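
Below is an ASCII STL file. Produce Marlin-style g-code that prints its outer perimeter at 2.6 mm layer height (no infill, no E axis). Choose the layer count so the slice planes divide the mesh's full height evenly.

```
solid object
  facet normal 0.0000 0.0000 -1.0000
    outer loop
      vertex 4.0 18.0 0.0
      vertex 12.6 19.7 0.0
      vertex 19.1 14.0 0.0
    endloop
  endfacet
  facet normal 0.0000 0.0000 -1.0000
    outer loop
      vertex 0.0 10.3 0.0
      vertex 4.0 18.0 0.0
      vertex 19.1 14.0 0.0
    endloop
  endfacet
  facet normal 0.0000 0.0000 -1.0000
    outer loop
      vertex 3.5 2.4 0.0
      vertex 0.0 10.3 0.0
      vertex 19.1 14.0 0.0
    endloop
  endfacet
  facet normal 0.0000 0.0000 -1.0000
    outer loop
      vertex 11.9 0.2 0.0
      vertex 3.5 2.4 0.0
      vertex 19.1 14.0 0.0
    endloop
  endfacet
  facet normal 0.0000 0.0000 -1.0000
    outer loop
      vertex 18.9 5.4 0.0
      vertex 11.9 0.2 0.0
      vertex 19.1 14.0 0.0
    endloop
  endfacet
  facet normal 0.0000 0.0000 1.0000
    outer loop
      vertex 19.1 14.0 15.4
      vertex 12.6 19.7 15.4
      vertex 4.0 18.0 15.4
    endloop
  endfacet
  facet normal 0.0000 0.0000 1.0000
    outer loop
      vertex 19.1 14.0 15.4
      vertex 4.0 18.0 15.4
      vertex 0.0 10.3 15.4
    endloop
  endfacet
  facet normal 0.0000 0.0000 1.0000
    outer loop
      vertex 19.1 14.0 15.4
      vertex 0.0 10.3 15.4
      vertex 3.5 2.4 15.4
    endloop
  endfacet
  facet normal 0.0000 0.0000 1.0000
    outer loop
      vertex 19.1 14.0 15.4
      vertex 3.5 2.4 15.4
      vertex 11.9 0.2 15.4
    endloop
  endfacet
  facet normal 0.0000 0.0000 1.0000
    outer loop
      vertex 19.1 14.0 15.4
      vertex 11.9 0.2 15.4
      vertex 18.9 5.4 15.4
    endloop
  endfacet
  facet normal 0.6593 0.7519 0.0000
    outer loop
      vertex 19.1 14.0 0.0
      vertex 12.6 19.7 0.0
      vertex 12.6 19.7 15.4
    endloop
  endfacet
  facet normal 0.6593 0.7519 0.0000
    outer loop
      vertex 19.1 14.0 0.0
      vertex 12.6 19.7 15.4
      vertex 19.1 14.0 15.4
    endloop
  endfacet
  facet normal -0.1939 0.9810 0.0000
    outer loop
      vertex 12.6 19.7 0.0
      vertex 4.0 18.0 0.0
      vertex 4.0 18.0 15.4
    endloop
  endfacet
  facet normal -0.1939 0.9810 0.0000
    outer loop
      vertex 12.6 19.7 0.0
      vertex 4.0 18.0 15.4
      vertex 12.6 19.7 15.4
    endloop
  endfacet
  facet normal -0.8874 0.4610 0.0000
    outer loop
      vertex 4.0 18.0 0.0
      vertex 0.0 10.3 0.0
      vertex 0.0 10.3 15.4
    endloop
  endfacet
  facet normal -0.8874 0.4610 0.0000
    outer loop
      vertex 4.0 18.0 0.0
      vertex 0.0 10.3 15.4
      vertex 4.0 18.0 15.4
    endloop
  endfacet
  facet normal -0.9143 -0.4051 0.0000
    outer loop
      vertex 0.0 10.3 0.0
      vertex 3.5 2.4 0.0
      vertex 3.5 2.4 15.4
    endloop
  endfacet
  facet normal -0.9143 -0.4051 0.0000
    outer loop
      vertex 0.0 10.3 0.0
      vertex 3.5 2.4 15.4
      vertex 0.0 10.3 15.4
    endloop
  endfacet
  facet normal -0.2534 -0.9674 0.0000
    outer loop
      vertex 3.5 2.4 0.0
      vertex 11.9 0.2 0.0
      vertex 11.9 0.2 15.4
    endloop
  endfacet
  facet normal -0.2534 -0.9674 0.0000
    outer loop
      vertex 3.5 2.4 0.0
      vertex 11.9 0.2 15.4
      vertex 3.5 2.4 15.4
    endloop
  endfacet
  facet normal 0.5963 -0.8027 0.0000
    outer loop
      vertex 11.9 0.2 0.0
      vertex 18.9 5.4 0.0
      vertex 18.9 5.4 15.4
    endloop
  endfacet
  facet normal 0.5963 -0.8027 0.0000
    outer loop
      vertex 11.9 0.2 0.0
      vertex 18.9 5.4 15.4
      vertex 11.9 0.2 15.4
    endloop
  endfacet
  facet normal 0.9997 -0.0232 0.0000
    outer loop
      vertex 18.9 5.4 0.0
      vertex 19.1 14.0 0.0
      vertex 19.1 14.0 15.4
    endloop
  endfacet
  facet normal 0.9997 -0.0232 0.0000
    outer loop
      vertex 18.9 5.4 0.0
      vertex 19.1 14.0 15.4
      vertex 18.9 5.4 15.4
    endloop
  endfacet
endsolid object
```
; perimeter-only toolpath
G21 ; units = mm
G90 ; absolute positioning
G28 ; home
; layer 1
G0 Z2.6
G0 X19.1 Y14.0
G1 X12.6 Y19.7
G1 X4.0 Y18.0
G1 X0.0 Y10.3
G1 X3.5 Y2.4
G1 X11.9 Y0.2
G1 X18.9 Y5.4
G1 X19.1 Y14.0
; layer 2
G0 Z5.1
G0 X19.1 Y14.0
G1 X12.6 Y19.7
G1 X4.0 Y18.0
G1 X0.0 Y10.3
G1 X3.5 Y2.4
G1 X11.9 Y0.2
G1 X18.9 Y5.4
G1 X19.1 Y14.0
; layer 3
G0 Z7.7
G0 X19.1 Y14.0
G1 X12.6 Y19.7
G1 X4.0 Y18.0
G1 X0.0 Y10.3
G1 X3.5 Y2.4
G1 X11.9 Y0.2
G1 X18.9 Y5.4
G1 X19.1 Y14.0
; layer 4
G0 Z10.3
G0 X19.1 Y14.0
G1 X12.6 Y19.7
G1 X4.0 Y18.0
G1 X0.0 Y10.3
G1 X3.5 Y2.4
G1 X11.9 Y0.2
G1 X18.9 Y5.4
G1 X19.1 Y14.0
; layer 5
G0 Z12.8
G0 X19.1 Y14.0
G1 X12.6 Y19.7
G1 X4.0 Y18.0
G1 X0.0 Y10.3
G1 X3.5 Y2.4
G1 X11.9 Y0.2
G1 X18.9 Y5.4
G1 X19.1 Y14.0
; layer 6
G0 Z15.4
G0 X19.1 Y14.0
G1 X12.6 Y19.7
G1 X4.0 Y18.0
G1 X0.0 Y10.3
G1 X3.5 Y2.4
G1 X11.9 Y0.2
G1 X18.9 Y5.4
G1 X19.1 Y14.0
M2 ; end

The solid is a regular 7-sided prism (a cylinder approximated with 7 flat sides), circumscribed radius ≈ 10 mm, height ≈ 15.4 mm. Slicing at Δz = 2.6 mm — 6 equal slices spanning the solid's height, so layer i sits at z = i·h/6 — gives 6 non-empty perimeters. Each is a 7-segment closed polygon; G0 lifts to the layer z and rapids to the start vertex, then G1 traces the edges.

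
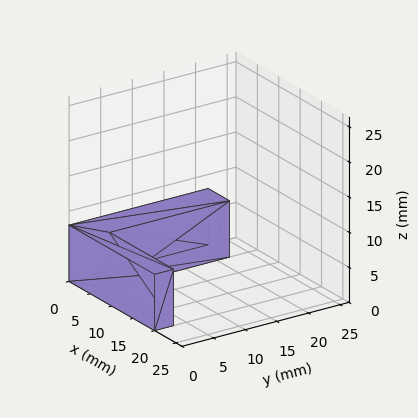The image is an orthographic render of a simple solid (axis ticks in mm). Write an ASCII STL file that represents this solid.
Reading the render: the shape is an L-shaped prism: outer 20 × 22 mm, arm thicknesses ≈ 3 mm (horizontal) and 5 mm (vertical), extruded 8 mm in z (dimensions read to the nearest mm from the axis ticks). For the STL, each face is triangulated and given an outward normal.

solid part
  facet normal 0.0000 0.0000 -1.0000
    outer loop
      vertex 20.00 3.00 0.00
      vertex 20.00 0.00 0.00
      vertex 0.00 0.00 0.00
    endloop
  endfacet
  facet normal 0.0000 0.0000 -1.0000
    outer loop
      vertex 5.00 3.00 0.00
      vertex 20.00 3.00 0.00
      vertex 0.00 0.00 0.00
    endloop
  endfacet
  facet normal 0.0000 0.0000 -1.0000
    outer loop
      vertex 5.00 22.00 0.00
      vertex 5.00 3.00 0.00
      vertex 0.00 0.00 0.00
    endloop
  endfacet
  facet normal 0.0000 0.0000 -1.0000
    outer loop
      vertex 0.00 22.00 0.00
      vertex 5.00 22.00 0.00
      vertex 0.00 0.00 0.00
    endloop
  endfacet
  facet normal 0.0000 0.0000 1.0000
    outer loop
      vertex 0.00 0.00 8.00
      vertex 20.00 0.00 8.00
      vertex 20.00 3.00 8.00
    endloop
  endfacet
  facet normal 0.0000 0.0000 1.0000
    outer loop
      vertex 0.00 0.00 8.00
      vertex 20.00 3.00 8.00
      vertex 5.00 3.00 8.00
    endloop
  endfacet
  facet normal 0.0000 0.0000 1.0000
    outer loop
      vertex 0.00 0.00 8.00
      vertex 5.00 3.00 8.00
      vertex 5.00 22.00 8.00
    endloop
  endfacet
  facet normal 0.0000 0.0000 1.0000
    outer loop
      vertex 0.00 0.00 8.00
      vertex 5.00 22.00 8.00
      vertex 0.00 22.00 8.00
    endloop
  endfacet
  facet normal 0.0000 -1.0000 0.0000
    outer loop
      vertex 0.00 0.00 0.00
      vertex 20.00 0.00 0.00
      vertex 20.00 0.00 8.00
    endloop
  endfacet
  facet normal 0.0000 -1.0000 0.0000
    outer loop
      vertex 0.00 0.00 0.00
      vertex 20.00 0.00 8.00
      vertex 0.00 0.00 8.00
    endloop
  endfacet
  facet normal 1.0000 0.0000 0.0000
    outer loop
      vertex 20.00 0.00 0.00
      vertex 20.00 3.00 0.00
      vertex 20.00 3.00 8.00
    endloop
  endfacet
  facet normal 1.0000 0.0000 0.0000
    outer loop
      vertex 20.00 0.00 0.00
      vertex 20.00 3.00 8.00
      vertex 20.00 0.00 8.00
    endloop
  endfacet
  facet normal 0.0000 1.0000 0.0000
    outer loop
      vertex 20.00 3.00 0.00
      vertex 5.00 3.00 0.00
      vertex 5.00 3.00 8.00
    endloop
  endfacet
  facet normal 0.0000 1.0000 0.0000
    outer loop
      vertex 20.00 3.00 0.00
      vertex 5.00 3.00 8.00
      vertex 20.00 3.00 8.00
    endloop
  endfacet
  facet normal 1.0000 0.0000 0.0000
    outer loop
      vertex 5.00 3.00 0.00
      vertex 5.00 22.00 0.00
      vertex 5.00 22.00 8.00
    endloop
  endfacet
  facet normal 1.0000 0.0000 0.0000
    outer loop
      vertex 5.00 3.00 0.00
      vertex 5.00 22.00 8.00
      vertex 5.00 3.00 8.00
    endloop
  endfacet
  facet normal 0.0000 1.0000 0.0000
    outer loop
      vertex 5.00 22.00 0.00
      vertex 0.00 22.00 0.00
      vertex 0.00 22.00 8.00
    endloop
  endfacet
  facet normal 0.0000 1.0000 0.0000
    outer loop
      vertex 5.00 22.00 0.00
      vertex 0.00 22.00 8.00
      vertex 5.00 22.00 8.00
    endloop
  endfacet
  facet normal -1.0000 0.0000 0.0000
    outer loop
      vertex 0.00 22.00 0.00
      vertex 0.00 0.00 0.00
      vertex 0.00 0.00 8.00
    endloop
  endfacet
  facet normal -1.0000 0.0000 0.0000
    outer loop
      vertex 0.00 22.00 0.00
      vertex 0.00 0.00 8.00
      vertex 0.00 22.00 8.00
    endloop
  endfacet
endsolid part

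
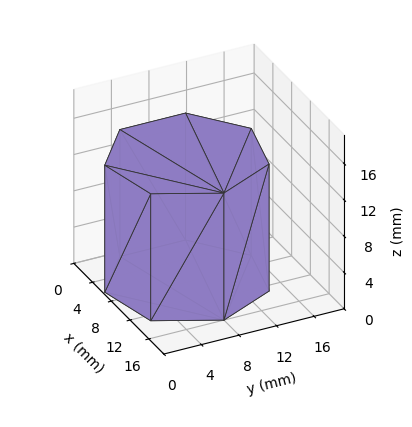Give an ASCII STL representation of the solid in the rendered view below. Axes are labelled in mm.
Reading the render: the shape is a regular 7-sided prism (a cylinder approximated with 7 flat sides), circumscribed radius ≈ 8 mm, height ≈ 14 mm (dimensions read to the nearest mm from the axis ticks). For the STL, each face is triangulated and given an outward normal.

solid part
  facet normal 0.0000 0.0000 -1.0000
    outer loop
      vertex 6.2 15.8 0.0
      vertex 13.0 14.3 0.0
      vertex 16.0 8.0 0.0
    endloop
  endfacet
  facet normal 0.0000 0.0000 -1.0000
    outer loop
      vertex 0.8 11.5 0.0
      vertex 6.2 15.8 0.0
      vertex 16.0 8.0 0.0
    endloop
  endfacet
  facet normal 0.0000 0.0000 -1.0000
    outer loop
      vertex 0.8 4.5 0.0
      vertex 0.8 11.5 0.0
      vertex 16.0 8.0 0.0
    endloop
  endfacet
  facet normal 0.0000 0.0000 -1.0000
    outer loop
      vertex 6.2 0.2 0.0
      vertex 0.8 4.5 0.0
      vertex 16.0 8.0 0.0
    endloop
  endfacet
  facet normal 0.0000 0.0000 -1.0000
    outer loop
      vertex 13.0 1.7 0.0
      vertex 6.2 0.2 0.0
      vertex 16.0 8.0 0.0
    endloop
  endfacet
  facet normal 0.0000 0.0000 1.0000
    outer loop
      vertex 16.0 8.0 14.0
      vertex 13.0 14.3 14.0
      vertex 6.2 15.8 14.0
    endloop
  endfacet
  facet normal 0.0000 0.0000 1.0000
    outer loop
      vertex 16.0 8.0 14.0
      vertex 6.2 15.8 14.0
      vertex 0.8 11.5 14.0
    endloop
  endfacet
  facet normal 0.0000 0.0000 1.0000
    outer loop
      vertex 16.0 8.0 14.0
      vertex 0.8 11.5 14.0
      vertex 0.8 4.5 14.0
    endloop
  endfacet
  facet normal 0.0000 0.0000 1.0000
    outer loop
      vertex 16.0 8.0 14.0
      vertex 0.8 4.5 14.0
      vertex 6.2 0.2 14.0
    endloop
  endfacet
  facet normal 0.0000 0.0000 1.0000
    outer loop
      vertex 16.0 8.0 14.0
      vertex 6.2 0.2 14.0
      vertex 13.0 1.7 14.0
    endloop
  endfacet
  facet normal 0.9029 0.4299 0.0000
    outer loop
      vertex 16.0 8.0 0.0
      vertex 13.0 14.3 0.0
      vertex 13.0 14.3 14.0
    endloop
  endfacet
  facet normal 0.9029 0.4299 0.0000
    outer loop
      vertex 16.0 8.0 0.0
      vertex 13.0 14.3 14.0
      vertex 16.0 8.0 14.0
    endloop
  endfacet
  facet normal 0.2154 0.9765 0.0000
    outer loop
      vertex 13.0 14.3 0.0
      vertex 6.2 15.8 0.0
      vertex 6.2 15.8 14.0
    endloop
  endfacet
  facet normal 0.2154 0.9765 0.0000
    outer loop
      vertex 13.0 14.3 0.0
      vertex 6.2 15.8 14.0
      vertex 13.0 14.3 14.0
    endloop
  endfacet
  facet normal -0.6229 0.7823 0.0000
    outer loop
      vertex 6.2 15.8 0.0
      vertex 0.8 11.5 0.0
      vertex 0.8 11.5 14.0
    endloop
  endfacet
  facet normal -0.6229 0.7823 0.0000
    outer loop
      vertex 6.2 15.8 0.0
      vertex 0.8 11.5 14.0
      vertex 6.2 15.8 14.0
    endloop
  endfacet
  facet normal -1.0000 0.0000 0.0000
    outer loop
      vertex 0.8 11.5 0.0
      vertex 0.8 4.5 0.0
      vertex 0.8 4.5 14.0
    endloop
  endfacet
  facet normal -1.0000 0.0000 0.0000
    outer loop
      vertex 0.8 11.5 0.0
      vertex 0.8 4.5 14.0
      vertex 0.8 11.5 14.0
    endloop
  endfacet
  facet normal -0.6229 -0.7823 0.0000
    outer loop
      vertex 0.8 4.5 0.0
      vertex 6.2 0.2 0.0
      vertex 6.2 0.2 14.0
    endloop
  endfacet
  facet normal -0.6229 -0.7823 0.0000
    outer loop
      vertex 0.8 4.5 0.0
      vertex 6.2 0.2 14.0
      vertex 0.8 4.5 14.0
    endloop
  endfacet
  facet normal 0.2154 -0.9765 0.0000
    outer loop
      vertex 6.2 0.2 0.0
      vertex 13.0 1.7 0.0
      vertex 13.0 1.7 14.0
    endloop
  endfacet
  facet normal 0.2154 -0.9765 0.0000
    outer loop
      vertex 6.2 0.2 0.0
      vertex 13.0 1.7 14.0
      vertex 6.2 0.2 14.0
    endloop
  endfacet
  facet normal 0.9029 -0.4299 0.0000
    outer loop
      vertex 13.0 1.7 0.0
      vertex 16.0 8.0 0.0
      vertex 16.0 8.0 14.0
    endloop
  endfacet
  facet normal 0.9029 -0.4299 0.0000
    outer loop
      vertex 13.0 1.7 0.0
      vertex 16.0 8.0 14.0
      vertex 13.0 1.7 14.0
    endloop
  endfacet
endsolid part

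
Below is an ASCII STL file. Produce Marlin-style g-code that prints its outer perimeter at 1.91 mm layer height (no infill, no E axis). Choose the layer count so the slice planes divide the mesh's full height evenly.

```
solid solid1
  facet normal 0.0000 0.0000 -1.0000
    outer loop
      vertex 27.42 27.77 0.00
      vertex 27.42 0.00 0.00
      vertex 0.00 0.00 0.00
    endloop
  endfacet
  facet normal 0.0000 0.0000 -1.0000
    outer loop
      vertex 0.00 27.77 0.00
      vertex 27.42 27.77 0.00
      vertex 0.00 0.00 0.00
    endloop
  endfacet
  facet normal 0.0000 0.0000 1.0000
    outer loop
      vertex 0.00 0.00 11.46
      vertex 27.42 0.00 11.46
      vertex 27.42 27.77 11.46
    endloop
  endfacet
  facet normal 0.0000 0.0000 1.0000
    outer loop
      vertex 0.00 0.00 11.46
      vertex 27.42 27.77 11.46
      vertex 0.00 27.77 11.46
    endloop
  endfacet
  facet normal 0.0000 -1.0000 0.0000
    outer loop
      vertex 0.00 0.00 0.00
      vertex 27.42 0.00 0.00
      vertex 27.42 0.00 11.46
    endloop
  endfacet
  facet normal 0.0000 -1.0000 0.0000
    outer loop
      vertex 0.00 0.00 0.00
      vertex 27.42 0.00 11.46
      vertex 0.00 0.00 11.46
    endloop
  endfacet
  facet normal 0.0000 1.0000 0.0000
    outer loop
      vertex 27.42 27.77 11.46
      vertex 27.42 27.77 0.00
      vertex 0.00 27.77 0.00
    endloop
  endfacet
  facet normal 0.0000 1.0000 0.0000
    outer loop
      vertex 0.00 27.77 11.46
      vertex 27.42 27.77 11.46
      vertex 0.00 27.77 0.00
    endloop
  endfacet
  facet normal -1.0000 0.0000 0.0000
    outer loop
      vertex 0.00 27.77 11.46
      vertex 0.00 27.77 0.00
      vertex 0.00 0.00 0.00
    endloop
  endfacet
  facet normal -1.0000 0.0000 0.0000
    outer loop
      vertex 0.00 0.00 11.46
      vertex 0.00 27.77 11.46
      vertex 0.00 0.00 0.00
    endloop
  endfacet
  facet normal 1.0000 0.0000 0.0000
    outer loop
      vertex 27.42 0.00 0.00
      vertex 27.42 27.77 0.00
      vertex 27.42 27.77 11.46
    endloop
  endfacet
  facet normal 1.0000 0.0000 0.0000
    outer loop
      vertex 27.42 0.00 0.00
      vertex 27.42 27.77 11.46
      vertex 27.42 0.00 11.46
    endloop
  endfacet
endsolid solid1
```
; perimeter-only toolpath
G21 ; units = mm
G90 ; absolute positioning
G28 ; home
; layer 1
G0 Z1.91
G0 X0.00 Y0.00
G1 X27.42 Y0.00
G1 X27.42 Y27.77
G1 X0.00 Y27.77
G1 X0.00 Y0.00
; layer 2
G0 Z3.82
G0 X0.00 Y0.00
G1 X27.42 Y0.00
G1 X27.42 Y27.77
G1 X0.00 Y27.77
G1 X0.00 Y0.00
; layer 3
G0 Z5.73
G0 X0.00 Y0.00
G1 X27.42 Y0.00
G1 X27.42 Y27.77
G1 X0.00 Y27.77
G1 X0.00 Y0.00
; layer 4
G0 Z7.64
G0 X0.00 Y0.00
G1 X27.42 Y0.00
G1 X27.42 Y27.77
G1 X0.00 Y27.77
G1 X0.00 Y0.00
; layer 5
G0 Z9.55
G0 X0.00 Y0.00
G1 X27.42 Y0.00
G1 X27.42 Y27.77
G1 X0.00 Y27.77
G1 X0.00 Y0.00
; layer 6
G0 Z11.46
G0 X0.00 Y0.00
G1 X27.42 Y0.00
G1 X27.42 Y27.77
G1 X0.00 Y27.77
G1 X0.00 Y0.00
M2 ; end

The solid is a rectangular box, roughly 27.4 × 27.8 mm footprint and 11.5 mm tall. Slicing at Δz = 1.91 mm — 6 equal slices spanning the solid's height, so layer i sits at z = i·h/6 — gives 6 non-empty perimeters. Each is a 4-segment closed polygon; G0 lifts to the layer z and rapids to the start vertex, then G1 traces the edges.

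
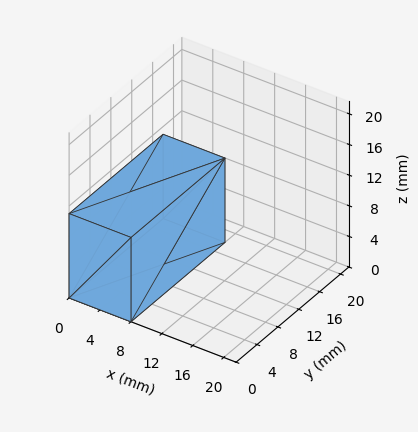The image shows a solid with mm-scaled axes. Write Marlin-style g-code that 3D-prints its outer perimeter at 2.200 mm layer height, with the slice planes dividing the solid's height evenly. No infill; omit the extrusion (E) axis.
Reading the render: the shape is a rectangular box, roughly 8 × 18 mm footprint and 11 mm tall (dimensions read to the nearest mm from the axis ticks). For the g-code, the solid's height is divided into equal slices at the stated Δz and each level perimeter traced with G1 moves after a G0 lift.

; perimeter-only toolpath
G21 ; units = mm
G90 ; absolute positioning
G28 ; home
; layer 1
G0 Z2.200
G0 X0.000 Y0.000
G1 X8.000 Y0.000
G1 X8.000 Y18.000
G1 X0.000 Y18.000
G1 X0.000 Y0.000
; layer 2
G0 Z4.400
G0 X0.000 Y0.000
G1 X8.000 Y0.000
G1 X8.000 Y18.000
G1 X0.000 Y18.000
G1 X0.000 Y0.000
; layer 3
G0 Z6.600
G0 X0.000 Y0.000
G1 X8.000 Y0.000
G1 X8.000 Y18.000
G1 X0.000 Y18.000
G1 X0.000 Y0.000
; layer 4
G0 Z8.800
G0 X0.000 Y0.000
G1 X8.000 Y0.000
G1 X8.000 Y18.000
G1 X0.000 Y18.000
G1 X0.000 Y0.000
; layer 5
G0 Z11.000
G0 X0.000 Y0.000
G1 X8.000 Y0.000
G1 X8.000 Y18.000
G1 X0.000 Y18.000
G1 X0.000 Y0.000
M2 ; end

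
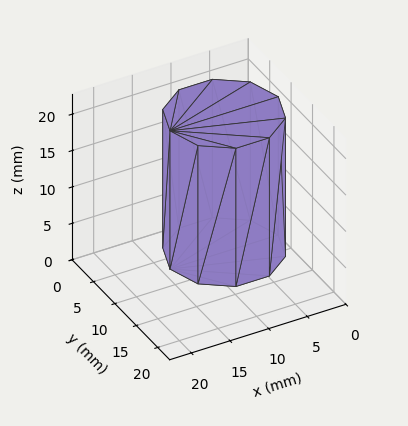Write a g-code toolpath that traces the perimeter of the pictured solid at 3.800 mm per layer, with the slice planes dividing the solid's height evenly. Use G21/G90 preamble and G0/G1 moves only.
Reading the render: the shape is a regular 10-sided prism (a cylinder approximated with 10 flat sides), circumscribed radius ≈ 7 mm, height ≈ 19 mm (dimensions read to the nearest mm from the axis ticks). For the g-code, the solid's height is divided into equal slices at the stated Δz and each level perimeter traced with G1 moves after a G0 lift.

; perimeter-only toolpath
G21 ; units = mm
G90 ; absolute positioning
G28 ; home
; layer 1
G0 Z3.800
G0 X14.000 Y7.000
G1 X12.663 Y11.114
G1 X9.163 Y13.657
G1 X4.837 Y13.657
G1 X1.337 Y11.114
G1 X0.000 Y7.000
G1 X1.337 Y2.886
G1 X4.837 Y0.343
G1 X9.163 Y0.343
G1 X12.663 Y2.886
G1 X14.000 Y7.000
; layer 2
G0 Z7.600
G0 X14.000 Y7.000
G1 X12.663 Y11.114
G1 X9.163 Y13.657
G1 X4.837 Y13.657
G1 X1.337 Y11.114
G1 X0.000 Y7.000
G1 X1.337 Y2.886
G1 X4.837 Y0.343
G1 X9.163 Y0.343
G1 X12.663 Y2.886
G1 X14.000 Y7.000
; layer 3
G0 Z11.400
G0 X14.000 Y7.000
G1 X12.663 Y11.114
G1 X9.163 Y13.657
G1 X4.837 Y13.657
G1 X1.337 Y11.114
G1 X0.000 Y7.000
G1 X1.337 Y2.886
G1 X4.837 Y0.343
G1 X9.163 Y0.343
G1 X12.663 Y2.886
G1 X14.000 Y7.000
; layer 4
G0 Z15.200
G0 X14.000 Y7.000
G1 X12.663 Y11.114
G1 X9.163 Y13.657
G1 X4.837 Y13.657
G1 X1.337 Y11.114
G1 X0.000 Y7.000
G1 X1.337 Y2.886
G1 X4.837 Y0.343
G1 X9.163 Y0.343
G1 X12.663 Y2.886
G1 X14.000 Y7.000
; layer 5
G0 Z19.000
G0 X14.000 Y7.000
G1 X12.663 Y11.114
G1 X9.163 Y13.657
G1 X4.837 Y13.657
G1 X1.337 Y11.114
G1 X0.000 Y7.000
G1 X1.337 Y2.886
G1 X4.837 Y0.343
G1 X9.163 Y0.343
G1 X12.663 Y2.886
G1 X14.000 Y7.000
M2 ; end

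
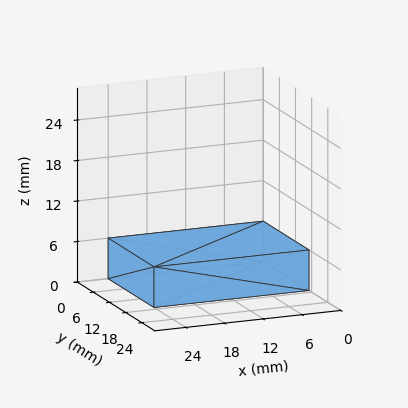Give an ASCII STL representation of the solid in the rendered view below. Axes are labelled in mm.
Reading the render: the shape is a rectangular box, roughly 24 × 17 mm footprint and 6 mm tall (dimensions read to the nearest mm from the axis ticks). For the STL, each face is triangulated and given an outward normal.

solid part
  facet normal 0.0000 0.0000 -1.0000
    outer loop
      vertex 24.0 17.0 0.0
      vertex 24.0 0.0 0.0
      vertex 0.0 0.0 0.0
    endloop
  endfacet
  facet normal 0.0000 0.0000 -1.0000
    outer loop
      vertex 0.0 17.0 0.0
      vertex 24.0 17.0 0.0
      vertex 0.0 0.0 0.0
    endloop
  endfacet
  facet normal 0.0000 0.0000 1.0000
    outer loop
      vertex 0.0 0.0 6.0
      vertex 24.0 0.0 6.0
      vertex 24.0 17.0 6.0
    endloop
  endfacet
  facet normal 0.0000 0.0000 1.0000
    outer loop
      vertex 0.0 0.0 6.0
      vertex 24.0 17.0 6.0
      vertex 0.0 17.0 6.0
    endloop
  endfacet
  facet normal 0.0000 -1.0000 0.0000
    outer loop
      vertex 0.0 0.0 0.0
      vertex 24.0 0.0 0.0
      vertex 24.0 0.0 6.0
    endloop
  endfacet
  facet normal 0.0000 -1.0000 0.0000
    outer loop
      vertex 0.0 0.0 0.0
      vertex 24.0 0.0 6.0
      vertex 0.0 0.0 6.0
    endloop
  endfacet
  facet normal 0.0000 1.0000 0.0000
    outer loop
      vertex 24.0 17.0 6.0
      vertex 24.0 17.0 0.0
      vertex 0.0 17.0 0.0
    endloop
  endfacet
  facet normal 0.0000 1.0000 0.0000
    outer loop
      vertex 0.0 17.0 6.0
      vertex 24.0 17.0 6.0
      vertex 0.0 17.0 0.0
    endloop
  endfacet
  facet normal -1.0000 0.0000 0.0000
    outer loop
      vertex 0.0 17.0 6.0
      vertex 0.0 17.0 0.0
      vertex 0.0 0.0 0.0
    endloop
  endfacet
  facet normal -1.0000 0.0000 0.0000
    outer loop
      vertex 0.0 0.0 6.0
      vertex 0.0 17.0 6.0
      vertex 0.0 0.0 0.0
    endloop
  endfacet
  facet normal 1.0000 0.0000 0.0000
    outer loop
      vertex 24.0 0.0 0.0
      vertex 24.0 17.0 0.0
      vertex 24.0 17.0 6.0
    endloop
  endfacet
  facet normal 1.0000 0.0000 0.0000
    outer loop
      vertex 24.0 0.0 0.0
      vertex 24.0 17.0 6.0
      vertex 24.0 0.0 6.0
    endloop
  endfacet
endsolid part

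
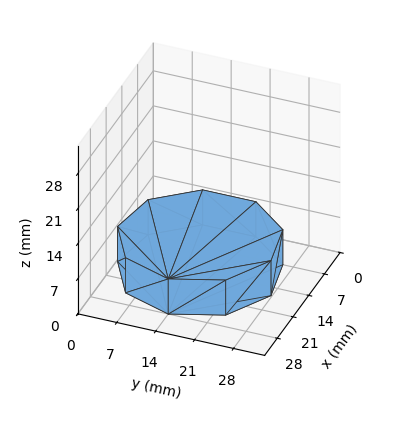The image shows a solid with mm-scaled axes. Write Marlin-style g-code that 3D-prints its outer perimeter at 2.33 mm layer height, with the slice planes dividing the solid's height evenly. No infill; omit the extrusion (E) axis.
Reading the render: the shape is a regular 9-sided prism (a cylinder approximated with 9 flat sides), circumscribed radius ≈ 14 mm, height ≈ 7 mm (dimensions read to the nearest mm from the axis ticks). For the g-code, the solid's height is divided into equal slices at the stated Δz and each level perimeter traced with G1 moves after a G0 lift.

; perimeter-only toolpath
G21 ; units = mm
G90 ; absolute positioning
G28 ; home
; layer 1
G0 Z2.33
G0 X28.00 Y14.00
G1 X24.72 Y23.00
G1 X16.43 Y27.79
G1 X7.00 Y26.12
G1 X0.84 Y18.79
G1 X0.84 Y9.21
G1 X7.00 Y1.88
G1 X16.43 Y0.21
G1 X24.72 Y5.00
G1 X28.00 Y14.00
; layer 2
G0 Z4.67
G0 X28.00 Y14.00
G1 X24.72 Y23.00
G1 X16.43 Y27.79
G1 X7.00 Y26.12
G1 X0.84 Y18.79
G1 X0.84 Y9.21
G1 X7.00 Y1.88
G1 X16.43 Y0.21
G1 X24.72 Y5.00
G1 X28.00 Y14.00
; layer 3
G0 Z7.00
G0 X28.00 Y14.00
G1 X24.72 Y23.00
G1 X16.43 Y27.79
G1 X7.00 Y26.12
G1 X0.84 Y18.79
G1 X0.84 Y9.21
G1 X7.00 Y1.88
G1 X16.43 Y0.21
G1 X24.72 Y5.00
G1 X28.00 Y14.00
M2 ; end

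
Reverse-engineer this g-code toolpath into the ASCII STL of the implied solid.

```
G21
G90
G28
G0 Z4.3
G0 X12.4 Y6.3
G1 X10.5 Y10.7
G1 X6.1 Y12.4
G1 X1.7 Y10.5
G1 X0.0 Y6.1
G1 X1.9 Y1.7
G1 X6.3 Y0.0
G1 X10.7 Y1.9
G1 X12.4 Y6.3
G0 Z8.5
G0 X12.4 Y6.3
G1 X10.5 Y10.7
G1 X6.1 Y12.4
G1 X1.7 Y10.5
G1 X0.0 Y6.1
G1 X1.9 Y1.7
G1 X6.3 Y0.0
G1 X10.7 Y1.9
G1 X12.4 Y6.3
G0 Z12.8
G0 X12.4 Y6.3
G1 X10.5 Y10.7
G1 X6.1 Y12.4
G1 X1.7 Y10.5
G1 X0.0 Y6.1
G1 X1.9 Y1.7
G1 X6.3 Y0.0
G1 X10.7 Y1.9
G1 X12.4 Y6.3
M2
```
solid part
  facet normal 0.0000 0.0000 -1.0000
    outer loop
      vertex 6.1 12.4 0.0
      vertex 10.5 10.7 0.0
      vertex 12.4 6.3 0.0
    endloop
  endfacet
  facet normal 0.0000 0.0000 -1.0000
    outer loop
      vertex 1.7 10.5 0.0
      vertex 6.1 12.4 0.0
      vertex 12.4 6.3 0.0
    endloop
  endfacet
  facet normal 0.0000 0.0000 -1.0000
    outer loop
      vertex 0.0 6.1 0.0
      vertex 1.7 10.5 0.0
      vertex 12.4 6.3 0.0
    endloop
  endfacet
  facet normal 0.0000 0.0000 -1.0000
    outer loop
      vertex 1.9 1.7 0.0
      vertex 0.0 6.1 0.0
      vertex 12.4 6.3 0.0
    endloop
  endfacet
  facet normal 0.0000 0.0000 -1.0000
    outer loop
      vertex 6.3 0.0 0.0
      vertex 1.9 1.7 0.0
      vertex 12.4 6.3 0.0
    endloop
  endfacet
  facet normal 0.0000 0.0000 -1.0000
    outer loop
      vertex 10.7 1.9 0.0
      vertex 6.3 0.0 0.0
      vertex 12.4 6.3 0.0
    endloop
  endfacet
  facet normal 0.0000 0.0000 1.0000
    outer loop
      vertex 12.4 6.3 12.8
      vertex 10.5 10.7 12.8
      vertex 6.1 12.4 12.8
    endloop
  endfacet
  facet normal 0.0000 0.0000 1.0000
    outer loop
      vertex 12.4 6.3 12.8
      vertex 6.1 12.4 12.8
      vertex 1.7 10.5 12.8
    endloop
  endfacet
  facet normal 0.0000 0.0000 1.0000
    outer loop
      vertex 12.4 6.3 12.8
      vertex 1.7 10.5 12.8
      vertex 0.0 6.1 12.8
    endloop
  endfacet
  facet normal 0.0000 0.0000 1.0000
    outer loop
      vertex 12.4 6.3 12.8
      vertex 0.0 6.1 12.8
      vertex 1.9 1.7 12.8
    endloop
  endfacet
  facet normal 0.0000 0.0000 1.0000
    outer loop
      vertex 12.4 6.3 12.8
      vertex 1.9 1.7 12.8
      vertex 6.3 0.0 12.8
    endloop
  endfacet
  facet normal 0.0000 0.0000 1.0000
    outer loop
      vertex 12.4 6.3 12.8
      vertex 6.3 0.0 12.8
      vertex 10.7 1.9 12.8
    endloop
  endfacet
  facet normal 0.9181 0.3964 0.0000
    outer loop
      vertex 12.4 6.3 0.0
      vertex 10.5 10.7 0.0
      vertex 10.5 10.7 12.8
    endloop
  endfacet
  facet normal 0.9181 0.3964 0.0000
    outer loop
      vertex 12.4 6.3 0.0
      vertex 10.5 10.7 12.8
      vertex 12.4 6.3 12.8
    endloop
  endfacet
  facet normal 0.3604 0.9328 0.0000
    outer loop
      vertex 10.5 10.7 0.0
      vertex 6.1 12.4 0.0
      vertex 6.1 12.4 12.8
    endloop
  endfacet
  facet normal 0.3604 0.9328 0.0000
    outer loop
      vertex 10.5 10.7 0.0
      vertex 6.1 12.4 12.8
      vertex 10.5 10.7 12.8
    endloop
  endfacet
  facet normal -0.3964 0.9181 0.0000
    outer loop
      vertex 6.1 12.4 0.0
      vertex 1.7 10.5 0.0
      vertex 1.7 10.5 12.8
    endloop
  endfacet
  facet normal -0.3964 0.9181 0.0000
    outer loop
      vertex 6.1 12.4 0.0
      vertex 1.7 10.5 12.8
      vertex 6.1 12.4 12.8
    endloop
  endfacet
  facet normal -0.9328 0.3604 0.0000
    outer loop
      vertex 1.7 10.5 0.0
      vertex 0.0 6.1 0.0
      vertex 0.0 6.1 12.8
    endloop
  endfacet
  facet normal -0.9328 0.3604 0.0000
    outer loop
      vertex 1.7 10.5 0.0
      vertex 0.0 6.1 12.8
      vertex 1.7 10.5 12.8
    endloop
  endfacet
  facet normal -0.9181 -0.3964 0.0000
    outer loop
      vertex 0.0 6.1 0.0
      vertex 1.9 1.7 0.0
      vertex 1.9 1.7 12.8
    endloop
  endfacet
  facet normal -0.9181 -0.3964 0.0000
    outer loop
      vertex 0.0 6.1 0.0
      vertex 1.9 1.7 12.8
      vertex 0.0 6.1 12.8
    endloop
  endfacet
  facet normal -0.3604 -0.9328 0.0000
    outer loop
      vertex 1.9 1.7 0.0
      vertex 6.3 0.0 0.0
      vertex 6.3 0.0 12.8
    endloop
  endfacet
  facet normal -0.3604 -0.9328 0.0000
    outer loop
      vertex 1.9 1.7 0.0
      vertex 6.3 0.0 12.8
      vertex 1.9 1.7 12.8
    endloop
  endfacet
  facet normal 0.3964 -0.9181 0.0000
    outer loop
      vertex 6.3 0.0 0.0
      vertex 10.7 1.9 0.0
      vertex 10.7 1.9 12.8
    endloop
  endfacet
  facet normal 0.3964 -0.9181 0.0000
    outer loop
      vertex 6.3 0.0 0.0
      vertex 10.7 1.9 12.8
      vertex 6.3 0.0 12.8
    endloop
  endfacet
  facet normal 0.9328 -0.3604 0.0000
    outer loop
      vertex 10.7 1.9 0.0
      vertex 12.4 6.3 0.0
      vertex 12.4 6.3 12.8
    endloop
  endfacet
  facet normal 0.9328 -0.3604 0.0000
    outer loop
      vertex 10.7 1.9 0.0
      vertex 12.4 6.3 12.8
      vertex 10.7 1.9 12.8
    endloop
  endfacet
endsolid part

The G0 Z moves step by Δz≈4.3 mm. Every layer's G1 loop is the same polygon, so the solid is a straight extrusion of it from z=0 to z≈12.8. Closing with flat bottom and top caps and triangulating gives 28 facets — a regular 8-sided prism (a cylinder approximated with 8 flat sides), circumscribed radius ≈ 6.2 mm, height ≈ 12.8 mm.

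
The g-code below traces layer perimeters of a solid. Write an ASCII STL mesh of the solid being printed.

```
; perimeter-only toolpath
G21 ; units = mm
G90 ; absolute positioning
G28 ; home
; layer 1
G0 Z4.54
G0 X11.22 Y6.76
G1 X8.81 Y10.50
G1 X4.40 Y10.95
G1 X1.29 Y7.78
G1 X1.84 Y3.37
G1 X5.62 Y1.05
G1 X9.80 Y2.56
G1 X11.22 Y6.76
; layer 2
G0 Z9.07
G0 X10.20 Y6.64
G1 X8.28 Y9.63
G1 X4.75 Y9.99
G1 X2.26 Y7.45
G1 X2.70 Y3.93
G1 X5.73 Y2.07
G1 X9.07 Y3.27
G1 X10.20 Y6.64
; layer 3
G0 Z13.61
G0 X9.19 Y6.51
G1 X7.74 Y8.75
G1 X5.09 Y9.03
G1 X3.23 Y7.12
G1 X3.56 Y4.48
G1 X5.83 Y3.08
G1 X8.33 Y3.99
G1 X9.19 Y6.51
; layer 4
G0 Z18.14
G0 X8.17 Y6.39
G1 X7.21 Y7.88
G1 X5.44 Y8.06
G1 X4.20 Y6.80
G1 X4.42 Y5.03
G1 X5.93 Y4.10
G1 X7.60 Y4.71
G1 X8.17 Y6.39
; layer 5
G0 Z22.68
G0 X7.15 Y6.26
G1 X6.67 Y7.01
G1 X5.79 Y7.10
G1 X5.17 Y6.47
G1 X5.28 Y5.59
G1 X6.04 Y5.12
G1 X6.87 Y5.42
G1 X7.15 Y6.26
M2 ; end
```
solid part
  facet normal 0.0000 0.0000 -1.0000
    outer loop
      vertex 4.05 11.91 0.00
      vertex 9.35 11.37 0.00
      vertex 12.23 6.89 0.00
    endloop
  endfacet
  facet normal 0.0000 0.0000 -1.0000
    outer loop
      vertex 0.32 8.11 0.00
      vertex 4.05 11.91 0.00
      vertex 12.23 6.89 0.00
    endloop
  endfacet
  facet normal 0.0000 0.0000 -1.0000
    outer loop
      vertex 0.98 2.82 0.00
      vertex 0.32 8.11 0.00
      vertex 12.23 6.89 0.00
    endloop
  endfacet
  facet normal 0.0000 0.0000 -1.0000
    outer loop
      vertex 5.52 0.03 0.00
      vertex 0.98 2.82 0.00
      vertex 12.23 6.89 0.00
    endloop
  endfacet
  facet normal 0.0000 0.0000 -1.0000
    outer loop
      vertex 10.53 1.84 0.00
      vertex 5.52 0.03 0.00
      vertex 12.23 6.89 0.00
    endloop
  endfacet
  facet normal 0.8243 0.5299 0.1991
    outer loop
      vertex 12.23 6.89 0.00
      vertex 9.35 11.37 0.00
      vertex 6.14 6.14 27.21
    endloop
  endfacet
  facet normal 0.0993 0.9749 0.1991
    outer loop
      vertex 9.35 11.37 0.00
      vertex 4.05 11.91 0.00
      vertex 6.14 6.14 27.21
    endloop
  endfacet
  facet normal -0.6993 0.6865 0.1993
    outer loop
      vertex 4.05 11.91 0.00
      vertex 0.32 8.11 0.00
      vertex 6.14 6.14 27.21
    endloop
  endfacet
  facet normal -0.9724 -0.1213 0.1992
    outer loop
      vertex 0.32 8.11 0.00
      vertex 0.98 2.82 0.00
      vertex 6.14 6.14 27.21
    endloop
  endfacet
  facet normal -0.5131 -0.8349 0.1992
    outer loop
      vertex 0.98 2.82 0.00
      vertex 5.52 0.03 0.00
      vertex 6.14 6.14 27.21
    endloop
  endfacet
  facet normal 0.3330 -0.9216 0.1994
    outer loop
      vertex 5.52 0.03 0.00
      vertex 10.53 1.84 0.00
      vertex 6.14 6.14 27.21
    endloop
  endfacet
  facet normal 0.9287 -0.3126 0.1992
    outer loop
      vertex 10.53 1.84 0.00
      vertex 12.23 6.89 0.00
      vertex 6.14 6.14 27.21
    endloop
  endfacet
endsolid part

The G0 Z moves step by Δz≈4.54 mm. The G1 loops shrink linearly with z, so the solid tapers from its base footprint up to z≈27.2. Closing with a flat bottom cap and the tapered top and triangulating gives 12 facets — a regular 7-sided pyramid, base circumscribed radius ≈ 6.14 mm, apex at z ≈ 27.2 mm.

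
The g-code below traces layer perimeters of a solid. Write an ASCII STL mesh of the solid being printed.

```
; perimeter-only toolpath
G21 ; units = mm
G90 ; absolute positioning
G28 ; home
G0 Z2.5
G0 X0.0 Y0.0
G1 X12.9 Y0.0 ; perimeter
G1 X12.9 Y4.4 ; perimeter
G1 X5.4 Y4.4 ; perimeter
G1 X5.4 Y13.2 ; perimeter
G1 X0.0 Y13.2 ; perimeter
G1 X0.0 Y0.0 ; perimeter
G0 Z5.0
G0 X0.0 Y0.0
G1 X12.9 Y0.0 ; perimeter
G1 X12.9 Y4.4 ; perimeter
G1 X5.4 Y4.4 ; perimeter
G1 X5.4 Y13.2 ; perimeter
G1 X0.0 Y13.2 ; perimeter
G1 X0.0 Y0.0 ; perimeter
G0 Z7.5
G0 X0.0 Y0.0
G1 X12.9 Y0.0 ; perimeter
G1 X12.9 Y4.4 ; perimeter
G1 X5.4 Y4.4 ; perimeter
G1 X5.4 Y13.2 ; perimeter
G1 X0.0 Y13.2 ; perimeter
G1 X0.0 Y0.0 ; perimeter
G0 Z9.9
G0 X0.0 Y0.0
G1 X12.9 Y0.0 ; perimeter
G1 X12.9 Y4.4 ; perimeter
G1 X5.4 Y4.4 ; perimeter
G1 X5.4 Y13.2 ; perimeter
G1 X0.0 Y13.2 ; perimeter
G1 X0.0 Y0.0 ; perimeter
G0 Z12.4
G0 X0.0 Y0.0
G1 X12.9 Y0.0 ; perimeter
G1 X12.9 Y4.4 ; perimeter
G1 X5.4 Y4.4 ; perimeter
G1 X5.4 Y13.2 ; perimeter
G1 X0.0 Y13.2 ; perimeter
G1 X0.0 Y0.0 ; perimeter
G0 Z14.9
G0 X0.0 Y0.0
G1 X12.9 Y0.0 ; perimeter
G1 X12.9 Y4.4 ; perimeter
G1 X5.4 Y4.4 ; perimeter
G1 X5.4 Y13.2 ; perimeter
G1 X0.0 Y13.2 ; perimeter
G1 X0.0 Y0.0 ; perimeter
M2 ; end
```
solid part
  facet normal 0.0000 0.0000 -1.0000
    outer loop
      vertex 12.9 4.4 0.0
      vertex 12.9 0.0 0.0
      vertex 0.0 0.0 0.0
    endloop
  endfacet
  facet normal 0.0000 0.0000 -1.0000
    outer loop
      vertex 5.4 4.4 0.0
      vertex 12.9 4.4 0.0
      vertex 0.0 0.0 0.0
    endloop
  endfacet
  facet normal 0.0000 0.0000 -1.0000
    outer loop
      vertex 5.4 13.2 0.0
      vertex 5.4 4.4 0.0
      vertex 0.0 0.0 0.0
    endloop
  endfacet
  facet normal 0.0000 0.0000 -1.0000
    outer loop
      vertex 0.0 13.2 0.0
      vertex 5.4 13.2 0.0
      vertex 0.0 0.0 0.0
    endloop
  endfacet
  facet normal 0.0000 0.0000 1.0000
    outer loop
      vertex 0.0 0.0 14.9
      vertex 12.9 0.0 14.9
      vertex 12.9 4.4 14.9
    endloop
  endfacet
  facet normal 0.0000 0.0000 1.0000
    outer loop
      vertex 0.0 0.0 14.9
      vertex 12.9 4.4 14.9
      vertex 5.4 4.4 14.9
    endloop
  endfacet
  facet normal 0.0000 0.0000 1.0000
    outer loop
      vertex 0.0 0.0 14.9
      vertex 5.4 4.4 14.9
      vertex 5.4 13.2 14.9
    endloop
  endfacet
  facet normal 0.0000 0.0000 1.0000
    outer loop
      vertex 0.0 0.0 14.9
      vertex 5.4 13.2 14.9
      vertex 0.0 13.2 14.9
    endloop
  endfacet
  facet normal 0.0000 -1.0000 0.0000
    outer loop
      vertex 0.0 0.0 0.0
      vertex 12.9 0.0 0.0
      vertex 12.9 0.0 14.9
    endloop
  endfacet
  facet normal 0.0000 -1.0000 0.0000
    outer loop
      vertex 0.0 0.0 0.0
      vertex 12.9 0.0 14.9
      vertex 0.0 0.0 14.9
    endloop
  endfacet
  facet normal 1.0000 0.0000 0.0000
    outer loop
      vertex 12.9 0.0 0.0
      vertex 12.9 4.4 0.0
      vertex 12.9 4.4 14.9
    endloop
  endfacet
  facet normal 1.0000 0.0000 0.0000
    outer loop
      vertex 12.9 0.0 0.0
      vertex 12.9 4.4 14.9
      vertex 12.9 0.0 14.9
    endloop
  endfacet
  facet normal 0.0000 1.0000 0.0000
    outer loop
      vertex 12.9 4.4 0.0
      vertex 5.4 4.4 0.0
      vertex 5.4 4.4 14.9
    endloop
  endfacet
  facet normal 0.0000 1.0000 0.0000
    outer loop
      vertex 12.9 4.4 0.0
      vertex 5.4 4.4 14.9
      vertex 12.9 4.4 14.9
    endloop
  endfacet
  facet normal 1.0000 0.0000 0.0000
    outer loop
      vertex 5.4 4.4 0.0
      vertex 5.4 13.2 0.0
      vertex 5.4 13.2 14.9
    endloop
  endfacet
  facet normal 1.0000 0.0000 0.0000
    outer loop
      vertex 5.4 4.4 0.0
      vertex 5.4 13.2 14.9
      vertex 5.4 4.4 14.9
    endloop
  endfacet
  facet normal 0.0000 1.0000 0.0000
    outer loop
      vertex 5.4 13.2 0.0
      vertex 0.0 13.2 0.0
      vertex 0.0 13.2 14.9
    endloop
  endfacet
  facet normal 0.0000 1.0000 0.0000
    outer loop
      vertex 5.4 13.2 0.0
      vertex 0.0 13.2 14.9
      vertex 5.4 13.2 14.9
    endloop
  endfacet
  facet normal -1.0000 0.0000 0.0000
    outer loop
      vertex 0.0 13.2 0.0
      vertex 0.0 0.0 0.0
      vertex 0.0 0.0 14.9
    endloop
  endfacet
  facet normal -1.0000 0.0000 0.0000
    outer loop
      vertex 0.0 13.2 0.0
      vertex 0.0 0.0 14.9
      vertex 0.0 13.2 14.9
    endloop
  endfacet
endsolid part

The G0 Z moves step by Δz≈2.5 mm. Every layer's G1 loop is the same polygon, so the solid is a straight extrusion of it from z=0 to z≈14.9. Closing with flat bottom and top caps and triangulating gives 20 facets — an L-shaped prism: outer 12.9 × 13.2 mm, arm thicknesses ≈ 4.4 mm (horizontal) and 5.4 mm (vertical), extruded 14.9 mm in z.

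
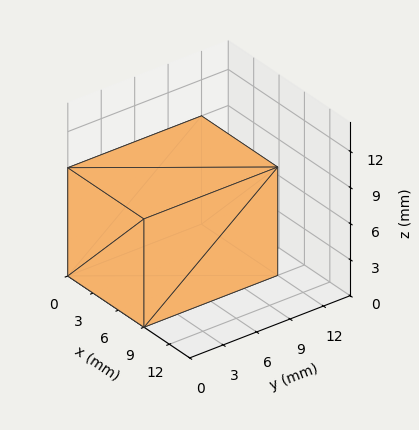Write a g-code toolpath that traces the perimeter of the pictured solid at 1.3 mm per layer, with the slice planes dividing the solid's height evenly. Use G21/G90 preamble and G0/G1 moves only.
Reading the render: the shape is a rectangular box, roughly 9 × 12 mm footprint and 9 mm tall (dimensions read to the nearest mm from the axis ticks). For the g-code, the solid's height is divided into equal slices at the stated Δz and each level perimeter traced with G1 moves after a G0 lift.

; perimeter-only toolpath
G21 ; units = mm
G90 ; absolute positioning
G28 ; home
; layer 1
G0 Z1.3
G0 X0.0 Y0.0
G1 X9.0 Y0.0
G1 X9.0 Y12.0
G1 X0.0 Y12.0
G1 X0.0 Y0.0
; layer 2
G0 Z2.6
G0 X0.0 Y0.0
G1 X9.0 Y0.0
G1 X9.0 Y12.0
G1 X0.0 Y12.0
G1 X0.0 Y0.0
; layer 3
G0 Z3.9
G0 X0.0 Y0.0
G1 X9.0 Y0.0
G1 X9.0 Y12.0
G1 X0.0 Y12.0
G1 X0.0 Y0.0
; layer 4
G0 Z5.1
G0 X0.0 Y0.0
G1 X9.0 Y0.0
G1 X9.0 Y12.0
G1 X0.0 Y12.0
G1 X0.0 Y0.0
; layer 5
G0 Z6.4
G0 X0.0 Y0.0
G1 X9.0 Y0.0
G1 X9.0 Y12.0
G1 X0.0 Y12.0
G1 X0.0 Y0.0
; layer 6
G0 Z7.7
G0 X0.0 Y0.0
G1 X9.0 Y0.0
G1 X9.0 Y12.0
G1 X0.0 Y12.0
G1 X0.0 Y0.0
; layer 7
G0 Z9.0
G0 X0.0 Y0.0
G1 X9.0 Y0.0
G1 X9.0 Y12.0
G1 X0.0 Y12.0
G1 X0.0 Y0.0
M2 ; end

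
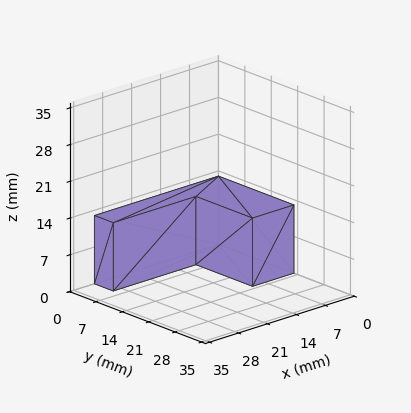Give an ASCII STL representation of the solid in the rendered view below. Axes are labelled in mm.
Reading the render: the shape is an L-shaped prism: outer 30 × 20 mm, arm thicknesses ≈ 5 mm (horizontal) and 10 mm (vertical), extruded 13 mm in z (dimensions read to the nearest mm from the axis ticks). For the STL, each face is triangulated and given an outward normal.

solid part
  facet normal 0.0000 0.0000 -1.0000
    outer loop
      vertex 30.0 5.0 0.0
      vertex 30.0 0.0 0.0
      vertex 0.0 0.0 0.0
    endloop
  endfacet
  facet normal 0.0000 0.0000 -1.0000
    outer loop
      vertex 10.0 5.0 0.0
      vertex 30.0 5.0 0.0
      vertex 0.0 0.0 0.0
    endloop
  endfacet
  facet normal 0.0000 0.0000 -1.0000
    outer loop
      vertex 10.0 20.0 0.0
      vertex 10.0 5.0 0.0
      vertex 0.0 0.0 0.0
    endloop
  endfacet
  facet normal 0.0000 0.0000 -1.0000
    outer loop
      vertex 0.0 20.0 0.0
      vertex 10.0 20.0 0.0
      vertex 0.0 0.0 0.0
    endloop
  endfacet
  facet normal 0.0000 0.0000 1.0000
    outer loop
      vertex 0.0 0.0 13.0
      vertex 30.0 0.0 13.0
      vertex 30.0 5.0 13.0
    endloop
  endfacet
  facet normal 0.0000 0.0000 1.0000
    outer loop
      vertex 0.0 0.0 13.0
      vertex 30.0 5.0 13.0
      vertex 10.0 5.0 13.0
    endloop
  endfacet
  facet normal 0.0000 0.0000 1.0000
    outer loop
      vertex 0.0 0.0 13.0
      vertex 10.0 5.0 13.0
      vertex 10.0 20.0 13.0
    endloop
  endfacet
  facet normal 0.0000 0.0000 1.0000
    outer loop
      vertex 0.0 0.0 13.0
      vertex 10.0 20.0 13.0
      vertex 0.0 20.0 13.0
    endloop
  endfacet
  facet normal 0.0000 -1.0000 0.0000
    outer loop
      vertex 0.0 0.0 0.0
      vertex 30.0 0.0 0.0
      vertex 30.0 0.0 13.0
    endloop
  endfacet
  facet normal 0.0000 -1.0000 0.0000
    outer loop
      vertex 0.0 0.0 0.0
      vertex 30.0 0.0 13.0
      vertex 0.0 0.0 13.0
    endloop
  endfacet
  facet normal 1.0000 0.0000 0.0000
    outer loop
      vertex 30.0 0.0 0.0
      vertex 30.0 5.0 0.0
      vertex 30.0 5.0 13.0
    endloop
  endfacet
  facet normal 1.0000 0.0000 0.0000
    outer loop
      vertex 30.0 0.0 0.0
      vertex 30.0 5.0 13.0
      vertex 30.0 0.0 13.0
    endloop
  endfacet
  facet normal 0.0000 1.0000 0.0000
    outer loop
      vertex 30.0 5.0 0.0
      vertex 10.0 5.0 0.0
      vertex 10.0 5.0 13.0
    endloop
  endfacet
  facet normal 0.0000 1.0000 0.0000
    outer loop
      vertex 30.0 5.0 0.0
      vertex 10.0 5.0 13.0
      vertex 30.0 5.0 13.0
    endloop
  endfacet
  facet normal 1.0000 0.0000 0.0000
    outer loop
      vertex 10.0 5.0 0.0
      vertex 10.0 20.0 0.0
      vertex 10.0 20.0 13.0
    endloop
  endfacet
  facet normal 1.0000 0.0000 0.0000
    outer loop
      vertex 10.0 5.0 0.0
      vertex 10.0 20.0 13.0
      vertex 10.0 5.0 13.0
    endloop
  endfacet
  facet normal 0.0000 1.0000 0.0000
    outer loop
      vertex 10.0 20.0 0.0
      vertex 0.0 20.0 0.0
      vertex 0.0 20.0 13.0
    endloop
  endfacet
  facet normal 0.0000 1.0000 0.0000
    outer loop
      vertex 10.0 20.0 0.0
      vertex 0.0 20.0 13.0
      vertex 10.0 20.0 13.0
    endloop
  endfacet
  facet normal -1.0000 0.0000 0.0000
    outer loop
      vertex 0.0 20.0 0.0
      vertex 0.0 0.0 0.0
      vertex 0.0 0.0 13.0
    endloop
  endfacet
  facet normal -1.0000 0.0000 0.0000
    outer loop
      vertex 0.0 20.0 0.0
      vertex 0.0 0.0 13.0
      vertex 0.0 20.0 13.0
    endloop
  endfacet
endsolid part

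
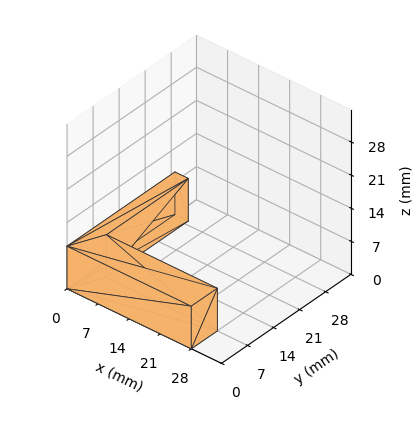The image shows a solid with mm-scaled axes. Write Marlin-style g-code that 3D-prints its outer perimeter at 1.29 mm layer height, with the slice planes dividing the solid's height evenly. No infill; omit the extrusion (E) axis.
Reading the render: the shape is an L-shaped prism: outer 28 × 29 mm, arm thicknesses ≈ 7 mm (horizontal) and 3 mm (vertical), extruded 9 mm in z (dimensions read to the nearest mm from the axis ticks). For the g-code, the solid's height is divided into equal slices at the stated Δz and each level perimeter traced with G1 moves after a G0 lift.

; perimeter-only toolpath
G21 ; units = mm
G90 ; absolute positioning
G28 ; home
; layer 1
G0 Z1.29
G0 X0.00 Y0.00
G1 X28.00 Y0.00
G1 X28.00 Y7.00
G1 X3.00 Y7.00
G1 X3.00 Y29.00
G1 X0.00 Y29.00
G1 X0.00 Y0.00
; layer 2
G0 Z2.57
G0 X0.00 Y0.00
G1 X28.00 Y0.00
G1 X28.00 Y7.00
G1 X3.00 Y7.00
G1 X3.00 Y29.00
G1 X0.00 Y29.00
G1 X0.00 Y0.00
; layer 3
G0 Z3.86
G0 X0.00 Y0.00
G1 X28.00 Y0.00
G1 X28.00 Y7.00
G1 X3.00 Y7.00
G1 X3.00 Y29.00
G1 X0.00 Y29.00
G1 X0.00 Y0.00
; layer 4
G0 Z5.14
G0 X0.00 Y0.00
G1 X28.00 Y0.00
G1 X28.00 Y7.00
G1 X3.00 Y7.00
G1 X3.00 Y29.00
G1 X0.00 Y29.00
G1 X0.00 Y0.00
; layer 5
G0 Z6.43
G0 X0.00 Y0.00
G1 X28.00 Y0.00
G1 X28.00 Y7.00
G1 X3.00 Y7.00
G1 X3.00 Y29.00
G1 X0.00 Y29.00
G1 X0.00 Y0.00
; layer 6
G0 Z7.71
G0 X0.00 Y0.00
G1 X28.00 Y0.00
G1 X28.00 Y7.00
G1 X3.00 Y7.00
G1 X3.00 Y29.00
G1 X0.00 Y29.00
G1 X0.00 Y0.00
; layer 7
G0 Z9.00
G0 X0.00 Y0.00
G1 X28.00 Y0.00
G1 X28.00 Y7.00
G1 X3.00 Y7.00
G1 X3.00 Y29.00
G1 X0.00 Y29.00
G1 X0.00 Y0.00
M2 ; end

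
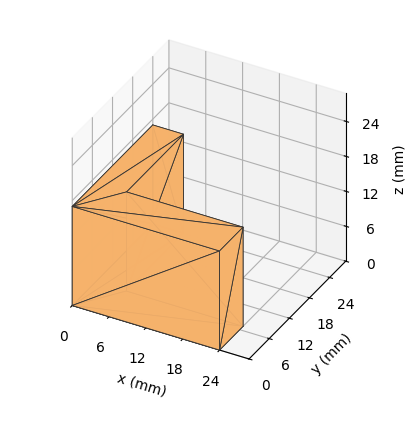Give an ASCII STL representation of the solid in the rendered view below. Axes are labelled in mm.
Reading the render: the shape is an L-shaped prism: outer 24 × 24 mm, arm thicknesses ≈ 7 mm (horizontal) and 5 mm (vertical), extruded 17 mm in z (dimensions read to the nearest mm from the axis ticks). For the STL, each face is triangulated and given an outward normal.

solid part
  facet normal 0.0000 0.0000 -1.0000
    outer loop
      vertex 24.000 7.000 0.000
      vertex 24.000 0.000 0.000
      vertex 0.000 0.000 0.000
    endloop
  endfacet
  facet normal 0.0000 0.0000 -1.0000
    outer loop
      vertex 5.000 7.000 0.000
      vertex 24.000 7.000 0.000
      vertex 0.000 0.000 0.000
    endloop
  endfacet
  facet normal 0.0000 0.0000 -1.0000
    outer loop
      vertex 5.000 24.000 0.000
      vertex 5.000 7.000 0.000
      vertex 0.000 0.000 0.000
    endloop
  endfacet
  facet normal 0.0000 0.0000 -1.0000
    outer loop
      vertex 0.000 24.000 0.000
      vertex 5.000 24.000 0.000
      vertex 0.000 0.000 0.000
    endloop
  endfacet
  facet normal 0.0000 0.0000 1.0000
    outer loop
      vertex 0.000 0.000 17.000
      vertex 24.000 0.000 17.000
      vertex 24.000 7.000 17.000
    endloop
  endfacet
  facet normal 0.0000 0.0000 1.0000
    outer loop
      vertex 0.000 0.000 17.000
      vertex 24.000 7.000 17.000
      vertex 5.000 7.000 17.000
    endloop
  endfacet
  facet normal 0.0000 0.0000 1.0000
    outer loop
      vertex 0.000 0.000 17.000
      vertex 5.000 7.000 17.000
      vertex 5.000 24.000 17.000
    endloop
  endfacet
  facet normal 0.0000 0.0000 1.0000
    outer loop
      vertex 0.000 0.000 17.000
      vertex 5.000 24.000 17.000
      vertex 0.000 24.000 17.000
    endloop
  endfacet
  facet normal 0.0000 -1.0000 0.0000
    outer loop
      vertex 0.000 0.000 0.000
      vertex 24.000 0.000 0.000
      vertex 24.000 0.000 17.000
    endloop
  endfacet
  facet normal 0.0000 -1.0000 0.0000
    outer loop
      vertex 0.000 0.000 0.000
      vertex 24.000 0.000 17.000
      vertex 0.000 0.000 17.000
    endloop
  endfacet
  facet normal 1.0000 0.0000 0.0000
    outer loop
      vertex 24.000 0.000 0.000
      vertex 24.000 7.000 0.000
      vertex 24.000 7.000 17.000
    endloop
  endfacet
  facet normal 1.0000 0.0000 0.0000
    outer loop
      vertex 24.000 0.000 0.000
      vertex 24.000 7.000 17.000
      vertex 24.000 0.000 17.000
    endloop
  endfacet
  facet normal 0.0000 1.0000 0.0000
    outer loop
      vertex 24.000 7.000 0.000
      vertex 5.000 7.000 0.000
      vertex 5.000 7.000 17.000
    endloop
  endfacet
  facet normal 0.0000 1.0000 0.0000
    outer loop
      vertex 24.000 7.000 0.000
      vertex 5.000 7.000 17.000
      vertex 24.000 7.000 17.000
    endloop
  endfacet
  facet normal 1.0000 0.0000 0.0000
    outer loop
      vertex 5.000 7.000 0.000
      vertex 5.000 24.000 0.000
      vertex 5.000 24.000 17.000
    endloop
  endfacet
  facet normal 1.0000 0.0000 0.0000
    outer loop
      vertex 5.000 7.000 0.000
      vertex 5.000 24.000 17.000
      vertex 5.000 7.000 17.000
    endloop
  endfacet
  facet normal 0.0000 1.0000 0.0000
    outer loop
      vertex 5.000 24.000 0.000
      vertex 0.000 24.000 0.000
      vertex 0.000 24.000 17.000
    endloop
  endfacet
  facet normal 0.0000 1.0000 0.0000
    outer loop
      vertex 5.000 24.000 0.000
      vertex 0.000 24.000 17.000
      vertex 5.000 24.000 17.000
    endloop
  endfacet
  facet normal -1.0000 0.0000 0.0000
    outer loop
      vertex 0.000 24.000 0.000
      vertex 0.000 0.000 0.000
      vertex 0.000 0.000 17.000
    endloop
  endfacet
  facet normal -1.0000 0.0000 0.0000
    outer loop
      vertex 0.000 24.000 0.000
      vertex 0.000 0.000 17.000
      vertex 0.000 24.000 17.000
    endloop
  endfacet
endsolid part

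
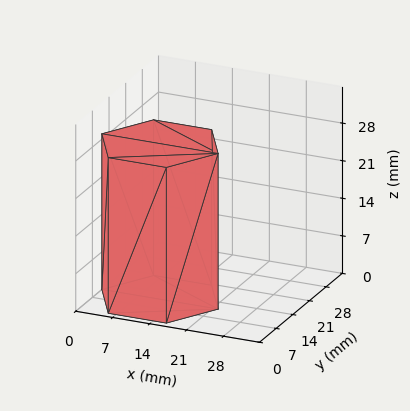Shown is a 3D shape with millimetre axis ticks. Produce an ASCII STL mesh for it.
Reading the render: the shape is a regular 6-sided prism (a cylinder approximated with 6 flat sides), circumscribed radius ≈ 11 mm, height ≈ 29 mm (dimensions read to the nearest mm from the axis ticks). For the STL, each face is triangulated and given an outward normal.

solid part
  facet normal 0.0000 0.0000 -1.0000
    outer loop
      vertex 5.50 20.53 0.00
      vertex 16.50 20.53 0.00
      vertex 22.00 11.00 0.00
    endloop
  endfacet
  facet normal 0.0000 0.0000 -1.0000
    outer loop
      vertex 0.00 11.00 0.00
      vertex 5.50 20.53 0.00
      vertex 22.00 11.00 0.00
    endloop
  endfacet
  facet normal 0.0000 0.0000 -1.0000
    outer loop
      vertex 5.50 1.47 0.00
      vertex 0.00 11.00 0.00
      vertex 22.00 11.00 0.00
    endloop
  endfacet
  facet normal 0.0000 0.0000 -1.0000
    outer loop
      vertex 16.50 1.47 0.00
      vertex 5.50 1.47 0.00
      vertex 22.00 11.00 0.00
    endloop
  endfacet
  facet normal 0.0000 0.0000 1.0000
    outer loop
      vertex 22.00 11.00 29.00
      vertex 16.50 20.53 29.00
      vertex 5.50 20.53 29.00
    endloop
  endfacet
  facet normal 0.0000 0.0000 1.0000
    outer loop
      vertex 22.00 11.00 29.00
      vertex 5.50 20.53 29.00
      vertex 0.00 11.00 29.00
    endloop
  endfacet
  facet normal 0.0000 0.0000 1.0000
    outer loop
      vertex 22.00 11.00 29.00
      vertex 0.00 11.00 29.00
      vertex 5.50 1.47 29.00
    endloop
  endfacet
  facet normal 0.0000 0.0000 1.0000
    outer loop
      vertex 22.00 11.00 29.00
      vertex 5.50 1.47 29.00
      vertex 16.50 1.47 29.00
    endloop
  endfacet
  facet normal 0.8661 0.4999 0.0000
    outer loop
      vertex 22.00 11.00 0.00
      vertex 16.50 20.53 0.00
      vertex 16.50 20.53 29.00
    endloop
  endfacet
  facet normal 0.8661 0.4999 0.0000
    outer loop
      vertex 22.00 11.00 0.00
      vertex 16.50 20.53 29.00
      vertex 22.00 11.00 29.00
    endloop
  endfacet
  facet normal 0.0000 1.0000 0.0000
    outer loop
      vertex 16.50 20.53 0.00
      vertex 5.50 20.53 0.00
      vertex 5.50 20.53 29.00
    endloop
  endfacet
  facet normal 0.0000 1.0000 0.0000
    outer loop
      vertex 16.50 20.53 0.00
      vertex 5.50 20.53 29.00
      vertex 16.50 20.53 29.00
    endloop
  endfacet
  facet normal -0.8661 0.4999 0.0000
    outer loop
      vertex 5.50 20.53 0.00
      vertex 0.00 11.00 0.00
      vertex 0.00 11.00 29.00
    endloop
  endfacet
  facet normal -0.8661 0.4999 0.0000
    outer loop
      vertex 5.50 20.53 0.00
      vertex 0.00 11.00 29.00
      vertex 5.50 20.53 29.00
    endloop
  endfacet
  facet normal -0.8661 -0.4999 0.0000
    outer loop
      vertex 0.00 11.00 0.00
      vertex 5.50 1.47 0.00
      vertex 5.50 1.47 29.00
    endloop
  endfacet
  facet normal -0.8661 -0.4999 0.0000
    outer loop
      vertex 0.00 11.00 0.00
      vertex 5.50 1.47 29.00
      vertex 0.00 11.00 29.00
    endloop
  endfacet
  facet normal 0.0000 -1.0000 0.0000
    outer loop
      vertex 5.50 1.47 0.00
      vertex 16.50 1.47 0.00
      vertex 16.50 1.47 29.00
    endloop
  endfacet
  facet normal 0.0000 -1.0000 0.0000
    outer loop
      vertex 5.50 1.47 0.00
      vertex 16.50 1.47 29.00
      vertex 5.50 1.47 29.00
    endloop
  endfacet
  facet normal 0.8661 -0.4999 0.0000
    outer loop
      vertex 16.50 1.47 0.00
      vertex 22.00 11.00 0.00
      vertex 22.00 11.00 29.00
    endloop
  endfacet
  facet normal 0.8661 -0.4999 0.0000
    outer loop
      vertex 16.50 1.47 0.00
      vertex 22.00 11.00 29.00
      vertex 16.50 1.47 29.00
    endloop
  endfacet
endsolid part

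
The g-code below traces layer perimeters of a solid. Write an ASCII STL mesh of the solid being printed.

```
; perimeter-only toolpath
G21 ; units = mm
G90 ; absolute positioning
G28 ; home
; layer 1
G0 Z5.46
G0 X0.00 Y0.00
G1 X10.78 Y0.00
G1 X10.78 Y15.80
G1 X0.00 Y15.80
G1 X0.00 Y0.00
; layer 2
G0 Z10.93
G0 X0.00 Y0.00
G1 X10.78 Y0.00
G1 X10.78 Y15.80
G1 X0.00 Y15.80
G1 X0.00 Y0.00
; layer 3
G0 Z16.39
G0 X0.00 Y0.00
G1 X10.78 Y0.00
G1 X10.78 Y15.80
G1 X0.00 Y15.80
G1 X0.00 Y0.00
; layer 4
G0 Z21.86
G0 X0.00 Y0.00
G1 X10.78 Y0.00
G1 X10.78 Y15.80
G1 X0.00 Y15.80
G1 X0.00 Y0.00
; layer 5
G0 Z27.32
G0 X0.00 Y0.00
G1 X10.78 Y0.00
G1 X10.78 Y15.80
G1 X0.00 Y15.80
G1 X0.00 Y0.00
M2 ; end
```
solid part
  facet normal 0.0000 0.0000 -1.0000
    outer loop
      vertex 10.78 15.80 0.00
      vertex 10.78 0.00 0.00
      vertex 0.00 0.00 0.00
    endloop
  endfacet
  facet normal 0.0000 0.0000 -1.0000
    outer loop
      vertex 0.00 15.80 0.00
      vertex 10.78 15.80 0.00
      vertex 0.00 0.00 0.00
    endloop
  endfacet
  facet normal 0.0000 0.0000 1.0000
    outer loop
      vertex 0.00 0.00 27.32
      vertex 10.78 0.00 27.32
      vertex 10.78 15.80 27.32
    endloop
  endfacet
  facet normal 0.0000 0.0000 1.0000
    outer loop
      vertex 0.00 0.00 27.32
      vertex 10.78 15.80 27.32
      vertex 0.00 15.80 27.32
    endloop
  endfacet
  facet normal 0.0000 -1.0000 0.0000
    outer loop
      vertex 0.00 0.00 0.00
      vertex 10.78 0.00 0.00
      vertex 10.78 0.00 27.32
    endloop
  endfacet
  facet normal 0.0000 -1.0000 0.0000
    outer loop
      vertex 0.00 0.00 0.00
      vertex 10.78 0.00 27.32
      vertex 0.00 0.00 27.32
    endloop
  endfacet
  facet normal 0.0000 1.0000 0.0000
    outer loop
      vertex 10.78 15.80 27.32
      vertex 10.78 15.80 0.00
      vertex 0.00 15.80 0.00
    endloop
  endfacet
  facet normal 0.0000 1.0000 0.0000
    outer loop
      vertex 0.00 15.80 27.32
      vertex 10.78 15.80 27.32
      vertex 0.00 15.80 0.00
    endloop
  endfacet
  facet normal -1.0000 0.0000 0.0000
    outer loop
      vertex 0.00 15.80 27.32
      vertex 0.00 15.80 0.00
      vertex 0.00 0.00 0.00
    endloop
  endfacet
  facet normal -1.0000 0.0000 0.0000
    outer loop
      vertex 0.00 0.00 27.32
      vertex 0.00 15.80 27.32
      vertex 0.00 0.00 0.00
    endloop
  endfacet
  facet normal 1.0000 0.0000 0.0000
    outer loop
      vertex 10.78 0.00 0.00
      vertex 10.78 15.80 0.00
      vertex 10.78 15.80 27.32
    endloop
  endfacet
  facet normal 1.0000 0.0000 0.0000
    outer loop
      vertex 10.78 0.00 0.00
      vertex 10.78 15.80 27.32
      vertex 10.78 0.00 27.32
    endloop
  endfacet
endsolid part

The G0 Z moves step by Δz≈5.46 mm. Every layer's G1 loop is the same polygon, so the solid is a straight extrusion of it from z=0 to z≈27.3. Closing with flat bottom and top caps and triangulating gives 12 facets — a rectangular box, roughly 10.8 × 15.8 mm footprint and 27.3 mm tall.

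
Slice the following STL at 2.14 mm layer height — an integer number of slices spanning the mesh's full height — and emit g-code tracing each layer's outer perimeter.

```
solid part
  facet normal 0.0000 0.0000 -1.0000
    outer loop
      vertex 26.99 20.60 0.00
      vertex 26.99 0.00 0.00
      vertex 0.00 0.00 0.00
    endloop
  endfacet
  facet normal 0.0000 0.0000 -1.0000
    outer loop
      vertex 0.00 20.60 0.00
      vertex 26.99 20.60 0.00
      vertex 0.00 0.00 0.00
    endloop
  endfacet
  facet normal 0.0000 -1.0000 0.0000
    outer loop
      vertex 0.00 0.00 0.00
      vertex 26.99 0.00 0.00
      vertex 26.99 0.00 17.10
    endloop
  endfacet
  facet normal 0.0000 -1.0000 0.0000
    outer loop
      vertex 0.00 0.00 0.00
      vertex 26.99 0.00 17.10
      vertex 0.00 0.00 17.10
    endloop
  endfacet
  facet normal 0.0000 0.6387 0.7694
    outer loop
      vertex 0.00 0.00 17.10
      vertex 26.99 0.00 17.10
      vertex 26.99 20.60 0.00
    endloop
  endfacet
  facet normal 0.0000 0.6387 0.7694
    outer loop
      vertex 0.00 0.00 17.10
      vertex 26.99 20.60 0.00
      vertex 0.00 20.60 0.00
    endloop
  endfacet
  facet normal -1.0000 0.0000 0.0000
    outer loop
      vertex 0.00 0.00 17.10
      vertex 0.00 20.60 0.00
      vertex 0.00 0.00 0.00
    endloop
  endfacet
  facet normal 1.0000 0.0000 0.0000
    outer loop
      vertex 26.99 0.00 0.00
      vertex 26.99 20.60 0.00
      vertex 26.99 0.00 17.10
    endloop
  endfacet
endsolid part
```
; perimeter-only toolpath
G21 ; units = mm
G90 ; absolute positioning
G28 ; home
; layer 1
G0 Z2.14
G0 X0.00 Y0.00
G1 X26.99 Y0.00
G1 X26.99 Y18.03
G1 X0.00 Y18.03
G1 X0.00 Y0.00
; layer 2
G0 Z4.28
G0 X0.00 Y0.00
G1 X26.99 Y0.00
G1 X26.99 Y15.45
G1 X0.00 Y15.45
G1 X0.00 Y0.00
; layer 3
G0 Z6.41
G0 X0.00 Y0.00
G1 X26.99 Y0.00
G1 X26.99 Y12.88
G1 X0.00 Y12.88
G1 X0.00 Y0.00
; layer 4
G0 Z8.55
G0 X0.00 Y0.00
G1 X26.99 Y0.00
G1 X26.99 Y10.30
G1 X0.00 Y10.30
G1 X0.00 Y0.00
; layer 5
G0 Z10.69
G0 X0.00 Y0.00
G1 X26.99 Y0.00
G1 X26.99 Y7.73
G1 X0.00 Y7.73
G1 X0.00 Y0.00
; layer 6
G0 Z12.83
G0 X0.00 Y0.00
G1 X26.99 Y0.00
G1 X26.99 Y5.15
G1 X0.00 Y5.15
G1 X0.00 Y0.00
; layer 7
G0 Z14.96
G0 X0.00 Y0.00
G1 X26.99 Y0.00
G1 X26.99 Y2.58
G1 X0.00 Y2.58
G1 X0.00 Y0.00
M2 ; end

The solid is a wedge (ramp): 27 × 20.6 mm base, rising to 17.1 mm along the y=0 edge and sloping linearly to z=0 at y=20.6. Slicing at Δz = 2.14 mm — 8 equal slices spanning the solid's height, so layer i sits at z = i·h/8 — gives 7 non-empty perimeters. Each is a 4-segment closed polygon; G0 lifts to the layer z and rapids to the start vertex, then G1 traces the edges. The cross-section shrinks linearly with z (the slice at the apex is degenerate and omitted).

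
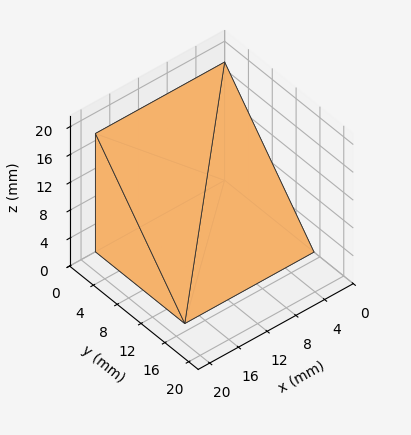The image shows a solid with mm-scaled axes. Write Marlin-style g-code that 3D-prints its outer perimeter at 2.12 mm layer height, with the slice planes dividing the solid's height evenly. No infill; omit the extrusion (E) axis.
Reading the render: the shape is a wedge (ramp): 18 × 15 mm base, rising to 17 mm along the y=0 edge and sloping linearly to z=0 at y=15 (dimensions read to the nearest mm from the axis ticks). For the g-code, the solid's height is divided into equal slices at the stated Δz and each level perimeter traced with G1 moves after a G0 lift.

; perimeter-only toolpath
G21 ; units = mm
G90 ; absolute positioning
G28 ; home
; layer 1
G0 Z2.12
G0 X0.00 Y0.00
G1 X18.00 Y0.00
G1 X18.00 Y13.12
G1 X0.00 Y13.12
G1 X0.00 Y0.00
; layer 2
G0 Z4.25
G0 X0.00 Y0.00
G1 X18.00 Y0.00
G1 X18.00 Y11.25
G1 X0.00 Y11.25
G1 X0.00 Y0.00
; layer 3
G0 Z6.38
G0 X0.00 Y0.00
G1 X18.00 Y0.00
G1 X18.00 Y9.38
G1 X0.00 Y9.38
G1 X0.00 Y0.00
; layer 4
G0 Z8.50
G0 X0.00 Y0.00
G1 X18.00 Y0.00
G1 X18.00 Y7.50
G1 X0.00 Y7.50
G1 X0.00 Y0.00
; layer 5
G0 Z10.62
G0 X0.00 Y0.00
G1 X18.00 Y0.00
G1 X18.00 Y5.62
G1 X0.00 Y5.62
G1 X0.00 Y0.00
; layer 6
G0 Z12.75
G0 X0.00 Y0.00
G1 X18.00 Y0.00
G1 X18.00 Y3.75
G1 X0.00 Y3.75
G1 X0.00 Y0.00
; layer 7
G0 Z14.88
G0 X0.00 Y0.00
G1 X18.00 Y0.00
G1 X18.00 Y1.88
G1 X0.00 Y1.88
G1 X0.00 Y0.00
M2 ; end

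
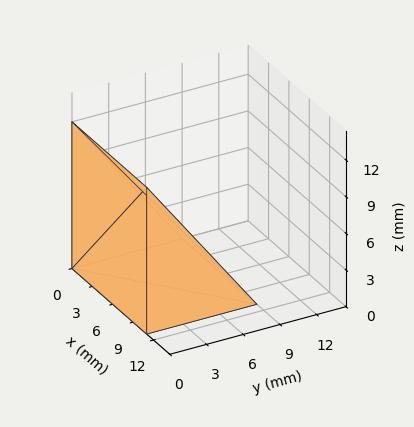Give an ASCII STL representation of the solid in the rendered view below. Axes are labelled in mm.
Reading the render: the shape is a wedge (ramp): 11 × 9 mm base, rising to 12 mm along the y=0 edge and sloping linearly to z=0 at y=9 (dimensions read to the nearest mm from the axis ticks). For the STL, each face is triangulated and given an outward normal.

solid part
  facet normal 0.0000 0.0000 -1.0000
    outer loop
      vertex 11.00 9.00 0.00
      vertex 11.00 0.00 0.00
      vertex 0.00 0.00 0.00
    endloop
  endfacet
  facet normal 0.0000 0.0000 -1.0000
    outer loop
      vertex 0.00 9.00 0.00
      vertex 11.00 9.00 0.00
      vertex 0.00 0.00 0.00
    endloop
  endfacet
  facet normal 0.0000 -1.0000 0.0000
    outer loop
      vertex 0.00 0.00 0.00
      vertex 11.00 0.00 0.00
      vertex 11.00 0.00 12.00
    endloop
  endfacet
  facet normal 0.0000 -1.0000 0.0000
    outer loop
      vertex 0.00 0.00 0.00
      vertex 11.00 0.00 12.00
      vertex 0.00 0.00 12.00
    endloop
  endfacet
  facet normal 0.0000 0.8000 0.6000
    outer loop
      vertex 0.00 0.00 12.00
      vertex 11.00 0.00 12.00
      vertex 11.00 9.00 0.00
    endloop
  endfacet
  facet normal 0.0000 0.8000 0.6000
    outer loop
      vertex 0.00 0.00 12.00
      vertex 11.00 9.00 0.00
      vertex 0.00 9.00 0.00
    endloop
  endfacet
  facet normal -1.0000 0.0000 0.0000
    outer loop
      vertex 0.00 0.00 12.00
      vertex 0.00 9.00 0.00
      vertex 0.00 0.00 0.00
    endloop
  endfacet
  facet normal 1.0000 0.0000 0.0000
    outer loop
      vertex 11.00 0.00 0.00
      vertex 11.00 9.00 0.00
      vertex 11.00 0.00 12.00
    endloop
  endfacet
endsolid part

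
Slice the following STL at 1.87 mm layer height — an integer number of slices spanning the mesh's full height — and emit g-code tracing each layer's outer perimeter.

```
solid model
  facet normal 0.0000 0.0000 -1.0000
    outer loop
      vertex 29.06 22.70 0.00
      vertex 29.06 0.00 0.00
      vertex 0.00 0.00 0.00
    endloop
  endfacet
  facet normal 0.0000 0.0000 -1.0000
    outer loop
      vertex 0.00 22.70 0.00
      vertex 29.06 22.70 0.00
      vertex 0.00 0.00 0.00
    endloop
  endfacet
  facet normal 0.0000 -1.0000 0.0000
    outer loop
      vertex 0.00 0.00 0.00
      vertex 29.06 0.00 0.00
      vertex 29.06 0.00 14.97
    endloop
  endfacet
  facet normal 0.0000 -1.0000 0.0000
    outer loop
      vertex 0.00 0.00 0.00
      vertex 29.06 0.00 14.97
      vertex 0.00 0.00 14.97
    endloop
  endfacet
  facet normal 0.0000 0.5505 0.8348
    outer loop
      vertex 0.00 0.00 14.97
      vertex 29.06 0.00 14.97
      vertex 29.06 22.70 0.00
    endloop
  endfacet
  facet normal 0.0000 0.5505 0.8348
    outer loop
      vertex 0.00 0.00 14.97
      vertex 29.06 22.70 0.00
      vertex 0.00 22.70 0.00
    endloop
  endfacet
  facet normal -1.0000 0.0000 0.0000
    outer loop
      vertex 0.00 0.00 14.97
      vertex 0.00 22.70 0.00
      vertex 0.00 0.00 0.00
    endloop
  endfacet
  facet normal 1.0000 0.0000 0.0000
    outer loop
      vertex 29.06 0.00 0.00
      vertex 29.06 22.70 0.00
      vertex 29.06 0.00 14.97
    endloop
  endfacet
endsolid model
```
; perimeter-only toolpath
G21 ; units = mm
G90 ; absolute positioning
G28 ; home
; layer 1
G0 Z1.87
G0 X0.00 Y0.00
G1 X29.06 Y0.00
G1 X29.06 Y19.86
G1 X0.00 Y19.86
G1 X0.00 Y0.00
; layer 2
G0 Z3.74
G0 X0.00 Y0.00
G1 X29.06 Y0.00
G1 X29.06 Y17.02
G1 X0.00 Y17.02
G1 X0.00 Y0.00
; layer 3
G0 Z5.61
G0 X0.00 Y0.00
G1 X29.06 Y0.00
G1 X29.06 Y14.19
G1 X0.00 Y14.19
G1 X0.00 Y0.00
; layer 4
G0 Z7.49
G0 X0.00 Y0.00
G1 X29.06 Y0.00
G1 X29.06 Y11.35
G1 X0.00 Y11.35
G1 X0.00 Y0.00
; layer 5
G0 Z9.36
G0 X0.00 Y0.00
G1 X29.06 Y0.00
G1 X29.06 Y8.51
G1 X0.00 Y8.51
G1 X0.00 Y0.00
; layer 6
G0 Z11.23
G0 X0.00 Y0.00
G1 X29.06 Y0.00
G1 X29.06 Y5.67
G1 X0.00 Y5.67
G1 X0.00 Y0.00
; layer 7
G0 Z13.10
G0 X0.00 Y0.00
G1 X29.06 Y0.00
G1 X29.06 Y2.84
G1 X0.00 Y2.84
G1 X0.00 Y0.00
M2 ; end

The solid is a wedge (ramp): 29.1 × 22.7 mm base, rising to 15 mm along the y=0 edge and sloping linearly to z=0 at y=22.7. Slicing at Δz = 1.87 mm — 8 equal slices spanning the solid's height, so layer i sits at z = i·h/8 — gives 7 non-empty perimeters. Each is a 4-segment closed polygon; G0 lifts to the layer z and rapids to the start vertex, then G1 traces the edges. The cross-section shrinks linearly with z (the slice at the apex is degenerate and omitted).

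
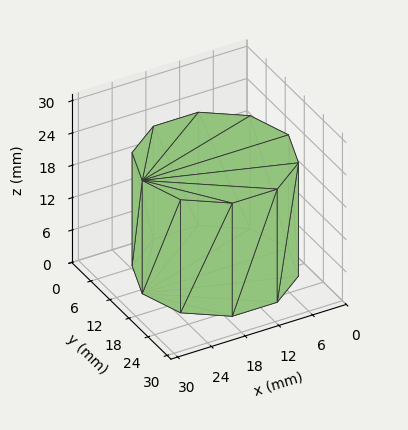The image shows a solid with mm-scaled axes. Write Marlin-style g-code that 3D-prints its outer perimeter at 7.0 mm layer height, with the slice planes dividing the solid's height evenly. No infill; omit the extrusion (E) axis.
Reading the render: the shape is a regular 10-sided prism (a cylinder approximated with 10 flat sides), circumscribed radius ≈ 13 mm, height ≈ 21 mm (dimensions read to the nearest mm from the axis ticks). For the g-code, the solid's height is divided into equal slices at the stated Δz and each level perimeter traced with G1 moves after a G0 lift.

; perimeter-only toolpath
G21 ; units = mm
G90 ; absolute positioning
G28 ; home
; layer 1
G0 Z7.0
G0 X26.0 Y13.0
G1 X23.5 Y20.6
G1 X17.0 Y25.4
G1 X9.0 Y25.4
G1 X2.5 Y20.6
G1 X0.0 Y13.0
G1 X2.5 Y5.4
G1 X9.0 Y0.6
G1 X17.0 Y0.6
G1 X23.5 Y5.4
G1 X26.0 Y13.0
; layer 2
G0 Z14.0
G0 X26.0 Y13.0
G1 X23.5 Y20.6
G1 X17.0 Y25.4
G1 X9.0 Y25.4
G1 X2.5 Y20.6
G1 X0.0 Y13.0
G1 X2.5 Y5.4
G1 X9.0 Y0.6
G1 X17.0 Y0.6
G1 X23.5 Y5.4
G1 X26.0 Y13.0
; layer 3
G0 Z21.0
G0 X26.0 Y13.0
G1 X23.5 Y20.6
G1 X17.0 Y25.4
G1 X9.0 Y25.4
G1 X2.5 Y20.6
G1 X0.0 Y13.0
G1 X2.5 Y5.4
G1 X9.0 Y0.6
G1 X17.0 Y0.6
G1 X23.5 Y5.4
G1 X26.0 Y13.0
M2 ; end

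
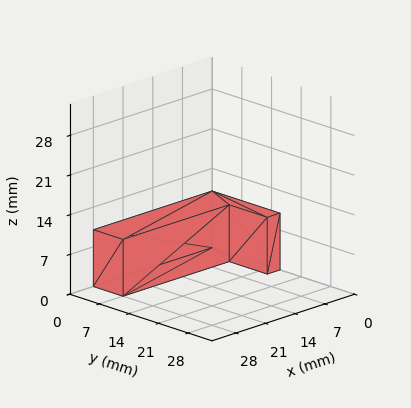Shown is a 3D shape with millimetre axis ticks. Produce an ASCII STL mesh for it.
Reading the render: the shape is an L-shaped prism: outer 28 × 16 mm, arm thicknesses ≈ 7 mm (horizontal) and 3 mm (vertical), extruded 10 mm in z (dimensions read to the nearest mm from the axis ticks). For the STL, each face is triangulated and given an outward normal.

solid part
  facet normal 0.0000 0.0000 -1.0000
    outer loop
      vertex 28.00 7.00 0.00
      vertex 28.00 0.00 0.00
      vertex 0.00 0.00 0.00
    endloop
  endfacet
  facet normal 0.0000 0.0000 -1.0000
    outer loop
      vertex 3.00 7.00 0.00
      vertex 28.00 7.00 0.00
      vertex 0.00 0.00 0.00
    endloop
  endfacet
  facet normal 0.0000 0.0000 -1.0000
    outer loop
      vertex 3.00 16.00 0.00
      vertex 3.00 7.00 0.00
      vertex 0.00 0.00 0.00
    endloop
  endfacet
  facet normal 0.0000 0.0000 -1.0000
    outer loop
      vertex 0.00 16.00 0.00
      vertex 3.00 16.00 0.00
      vertex 0.00 0.00 0.00
    endloop
  endfacet
  facet normal 0.0000 0.0000 1.0000
    outer loop
      vertex 0.00 0.00 10.00
      vertex 28.00 0.00 10.00
      vertex 28.00 7.00 10.00
    endloop
  endfacet
  facet normal 0.0000 0.0000 1.0000
    outer loop
      vertex 0.00 0.00 10.00
      vertex 28.00 7.00 10.00
      vertex 3.00 7.00 10.00
    endloop
  endfacet
  facet normal 0.0000 0.0000 1.0000
    outer loop
      vertex 0.00 0.00 10.00
      vertex 3.00 7.00 10.00
      vertex 3.00 16.00 10.00
    endloop
  endfacet
  facet normal 0.0000 0.0000 1.0000
    outer loop
      vertex 0.00 0.00 10.00
      vertex 3.00 16.00 10.00
      vertex 0.00 16.00 10.00
    endloop
  endfacet
  facet normal 0.0000 -1.0000 0.0000
    outer loop
      vertex 0.00 0.00 0.00
      vertex 28.00 0.00 0.00
      vertex 28.00 0.00 10.00
    endloop
  endfacet
  facet normal 0.0000 -1.0000 0.0000
    outer loop
      vertex 0.00 0.00 0.00
      vertex 28.00 0.00 10.00
      vertex 0.00 0.00 10.00
    endloop
  endfacet
  facet normal 1.0000 0.0000 0.0000
    outer loop
      vertex 28.00 0.00 0.00
      vertex 28.00 7.00 0.00
      vertex 28.00 7.00 10.00
    endloop
  endfacet
  facet normal 1.0000 0.0000 0.0000
    outer loop
      vertex 28.00 0.00 0.00
      vertex 28.00 7.00 10.00
      vertex 28.00 0.00 10.00
    endloop
  endfacet
  facet normal 0.0000 1.0000 0.0000
    outer loop
      vertex 28.00 7.00 0.00
      vertex 3.00 7.00 0.00
      vertex 3.00 7.00 10.00
    endloop
  endfacet
  facet normal 0.0000 1.0000 0.0000
    outer loop
      vertex 28.00 7.00 0.00
      vertex 3.00 7.00 10.00
      vertex 28.00 7.00 10.00
    endloop
  endfacet
  facet normal 1.0000 0.0000 0.0000
    outer loop
      vertex 3.00 7.00 0.00
      vertex 3.00 16.00 0.00
      vertex 3.00 16.00 10.00
    endloop
  endfacet
  facet normal 1.0000 0.0000 0.0000
    outer loop
      vertex 3.00 7.00 0.00
      vertex 3.00 16.00 10.00
      vertex 3.00 7.00 10.00
    endloop
  endfacet
  facet normal 0.0000 1.0000 0.0000
    outer loop
      vertex 3.00 16.00 0.00
      vertex 0.00 16.00 0.00
      vertex 0.00 16.00 10.00
    endloop
  endfacet
  facet normal 0.0000 1.0000 0.0000
    outer loop
      vertex 3.00 16.00 0.00
      vertex 0.00 16.00 10.00
      vertex 3.00 16.00 10.00
    endloop
  endfacet
  facet normal -1.0000 0.0000 0.0000
    outer loop
      vertex 0.00 16.00 0.00
      vertex 0.00 0.00 0.00
      vertex 0.00 0.00 10.00
    endloop
  endfacet
  facet normal -1.0000 0.0000 0.0000
    outer loop
      vertex 0.00 16.00 0.00
      vertex 0.00 0.00 10.00
      vertex 0.00 16.00 10.00
    endloop
  endfacet
endsolid part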